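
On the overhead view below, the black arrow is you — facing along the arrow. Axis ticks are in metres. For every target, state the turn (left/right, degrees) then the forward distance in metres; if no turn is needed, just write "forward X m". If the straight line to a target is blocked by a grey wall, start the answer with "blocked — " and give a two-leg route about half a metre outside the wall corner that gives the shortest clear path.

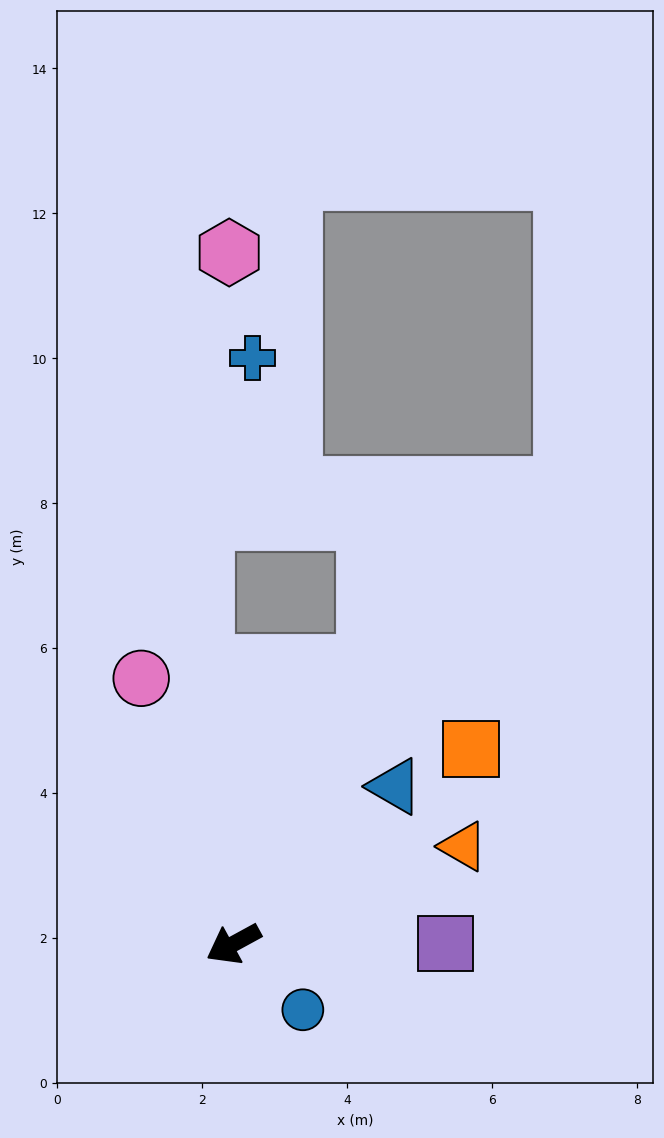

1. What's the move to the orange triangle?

turn left 174°, forward 3.4 m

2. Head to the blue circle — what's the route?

turn left 108°, forward 1.3 m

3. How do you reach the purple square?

turn left 151°, forward 2.9 m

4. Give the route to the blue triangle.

turn right 164°, forward 3.1 m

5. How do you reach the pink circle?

turn right 99°, forward 3.9 m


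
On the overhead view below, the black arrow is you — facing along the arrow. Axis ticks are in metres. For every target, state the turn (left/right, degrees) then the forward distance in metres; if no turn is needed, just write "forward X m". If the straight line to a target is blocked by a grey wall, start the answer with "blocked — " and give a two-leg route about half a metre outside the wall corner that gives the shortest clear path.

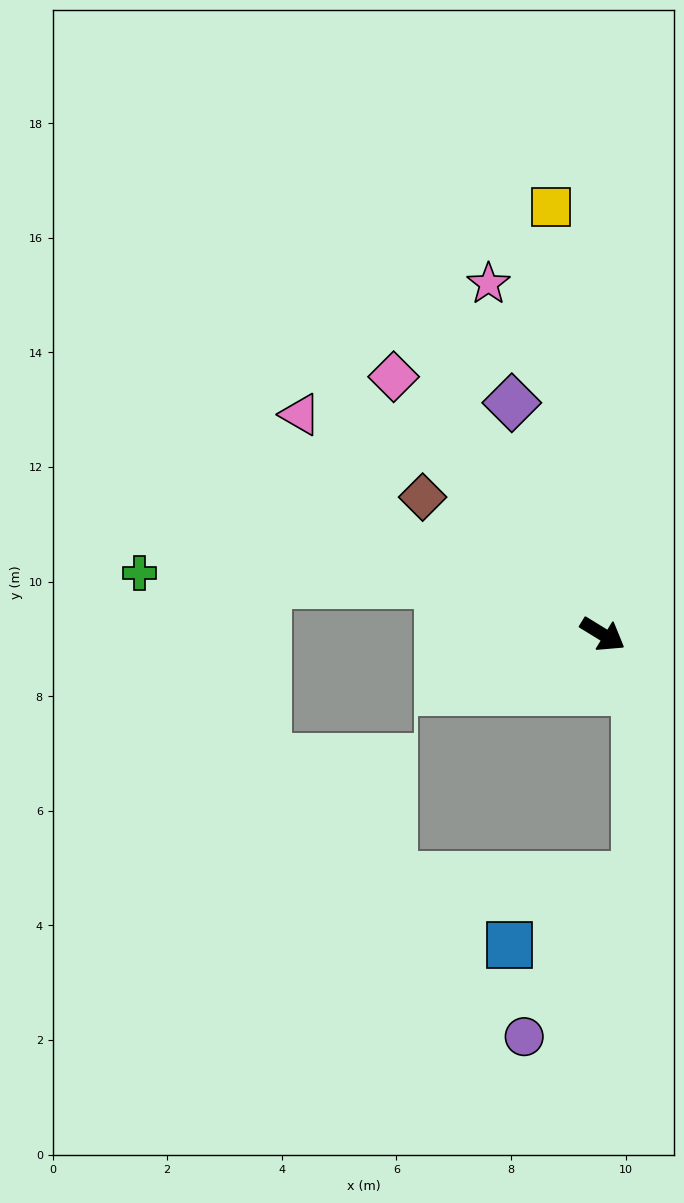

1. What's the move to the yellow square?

turn left 128°, forward 7.5 m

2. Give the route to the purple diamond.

turn left 143°, forward 4.3 m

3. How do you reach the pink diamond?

turn left 161°, forward 5.8 m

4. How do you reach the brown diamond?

turn left 174°, forward 4.0 m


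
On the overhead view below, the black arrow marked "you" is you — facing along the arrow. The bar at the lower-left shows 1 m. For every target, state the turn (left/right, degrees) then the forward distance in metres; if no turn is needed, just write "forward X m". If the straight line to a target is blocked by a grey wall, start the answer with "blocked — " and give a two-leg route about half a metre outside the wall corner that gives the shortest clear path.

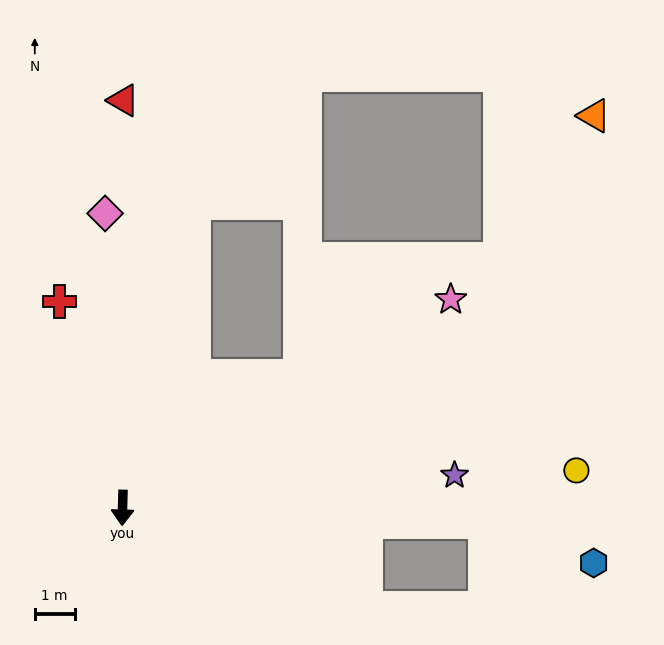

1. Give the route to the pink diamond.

turn right 175°, forward 7.4 m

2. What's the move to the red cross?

turn right 161°, forward 5.4 m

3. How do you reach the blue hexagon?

blocked — turn left 89°, forward 9.1 m, then turn right 18°, forward 2.9 m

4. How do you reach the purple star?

turn left 97°, forward 8.4 m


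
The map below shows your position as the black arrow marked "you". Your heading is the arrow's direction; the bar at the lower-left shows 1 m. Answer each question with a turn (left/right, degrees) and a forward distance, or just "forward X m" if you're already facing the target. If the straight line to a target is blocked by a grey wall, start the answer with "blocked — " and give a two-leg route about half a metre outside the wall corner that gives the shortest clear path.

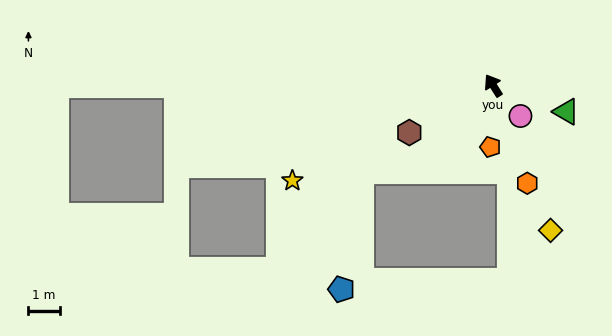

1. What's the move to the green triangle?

turn right 142°, forward 2.5 m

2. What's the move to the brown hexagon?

turn left 87°, forward 3.1 m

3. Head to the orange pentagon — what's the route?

turn left 145°, forward 2.0 m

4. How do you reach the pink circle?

turn right 171°, forward 1.3 m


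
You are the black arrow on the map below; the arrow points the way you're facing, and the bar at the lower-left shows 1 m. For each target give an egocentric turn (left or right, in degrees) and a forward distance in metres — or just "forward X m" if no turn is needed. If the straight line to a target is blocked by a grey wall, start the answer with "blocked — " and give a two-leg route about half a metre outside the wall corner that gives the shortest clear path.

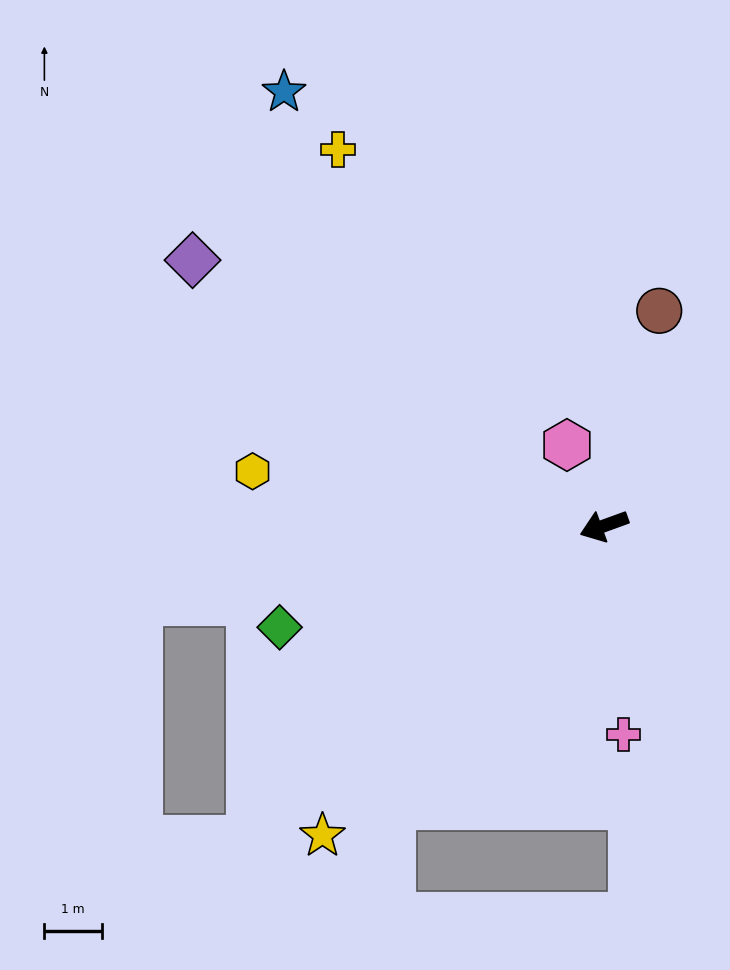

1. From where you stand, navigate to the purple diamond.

turn right 53°, forward 8.5 m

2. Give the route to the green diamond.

turn right 3°, forward 5.9 m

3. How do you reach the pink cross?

turn left 75°, forward 3.6 m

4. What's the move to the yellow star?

turn left 28°, forward 7.3 m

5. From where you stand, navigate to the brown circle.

turn right 124°, forward 3.8 m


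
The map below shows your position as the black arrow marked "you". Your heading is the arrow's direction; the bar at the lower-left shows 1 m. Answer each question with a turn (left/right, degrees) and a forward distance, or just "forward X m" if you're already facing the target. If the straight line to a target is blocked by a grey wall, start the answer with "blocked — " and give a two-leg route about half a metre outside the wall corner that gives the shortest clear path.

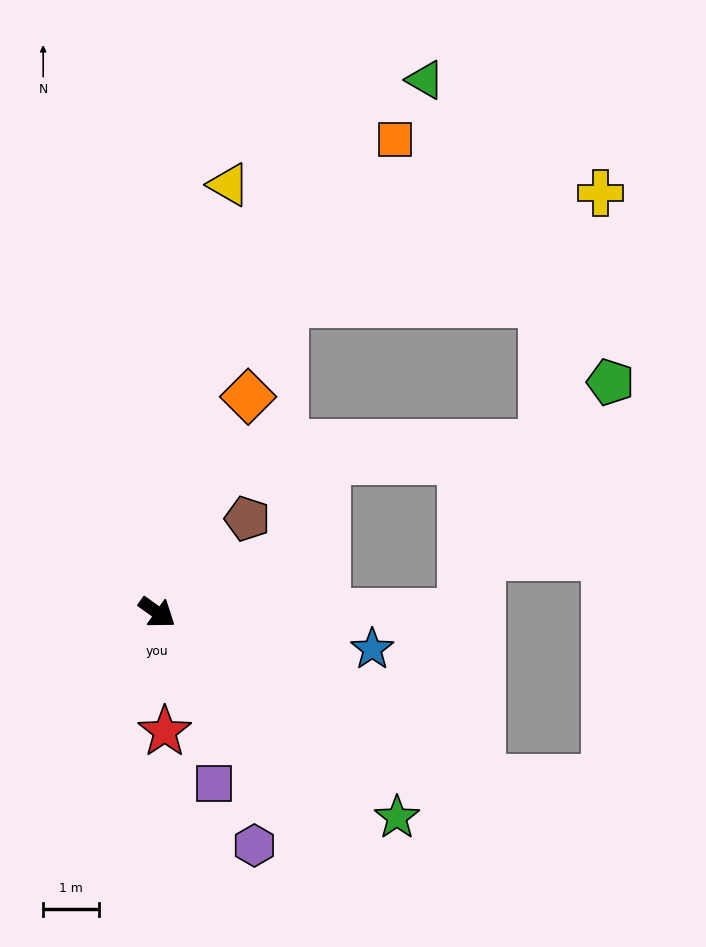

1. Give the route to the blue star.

turn left 26°, forward 3.9 m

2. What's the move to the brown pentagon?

turn left 82°, forward 2.3 m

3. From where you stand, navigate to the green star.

turn right 5°, forward 5.7 m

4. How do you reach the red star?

turn right 51°, forward 2.1 m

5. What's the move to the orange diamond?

turn left 103°, forward 4.2 m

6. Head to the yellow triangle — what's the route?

turn left 116°, forward 7.8 m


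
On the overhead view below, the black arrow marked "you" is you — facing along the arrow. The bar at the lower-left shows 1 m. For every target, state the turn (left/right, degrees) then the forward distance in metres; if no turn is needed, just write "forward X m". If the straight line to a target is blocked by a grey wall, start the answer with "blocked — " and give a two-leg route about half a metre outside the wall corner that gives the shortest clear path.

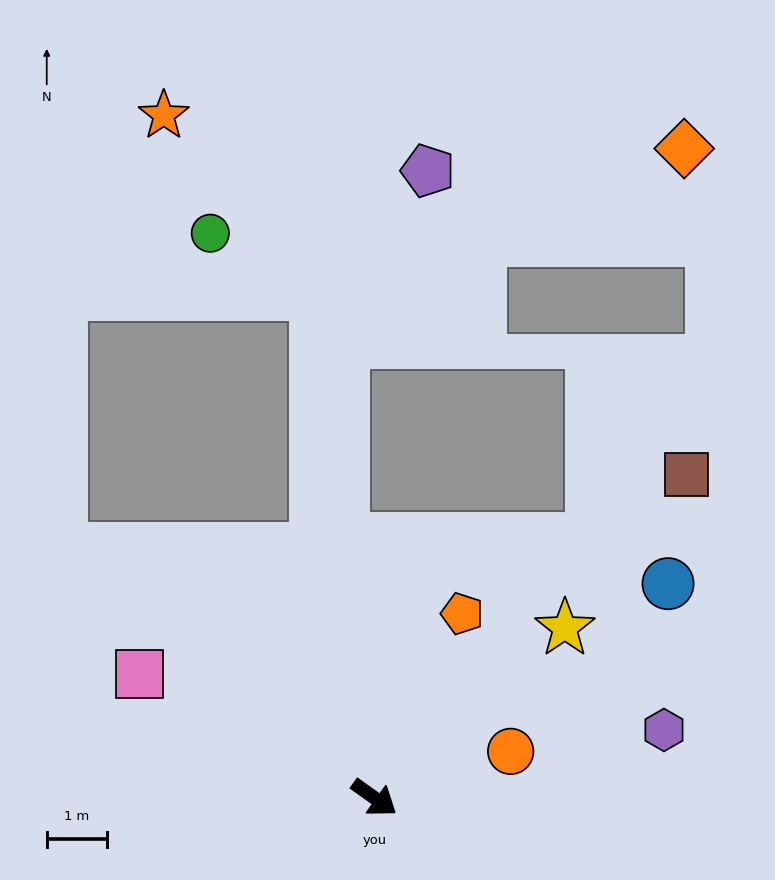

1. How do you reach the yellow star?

turn left 77°, forward 4.2 m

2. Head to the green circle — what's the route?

blocked — turn left 132°, forward 8.4 m, then turn left 53°, forward 2.0 m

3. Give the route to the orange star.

blocked — turn left 132°, forward 8.4 m, then turn left 34°, forward 3.9 m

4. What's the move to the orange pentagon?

turn left 100°, forward 3.4 m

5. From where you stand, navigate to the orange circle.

turn left 54°, forward 2.4 m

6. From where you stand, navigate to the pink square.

turn right 172°, forward 4.4 m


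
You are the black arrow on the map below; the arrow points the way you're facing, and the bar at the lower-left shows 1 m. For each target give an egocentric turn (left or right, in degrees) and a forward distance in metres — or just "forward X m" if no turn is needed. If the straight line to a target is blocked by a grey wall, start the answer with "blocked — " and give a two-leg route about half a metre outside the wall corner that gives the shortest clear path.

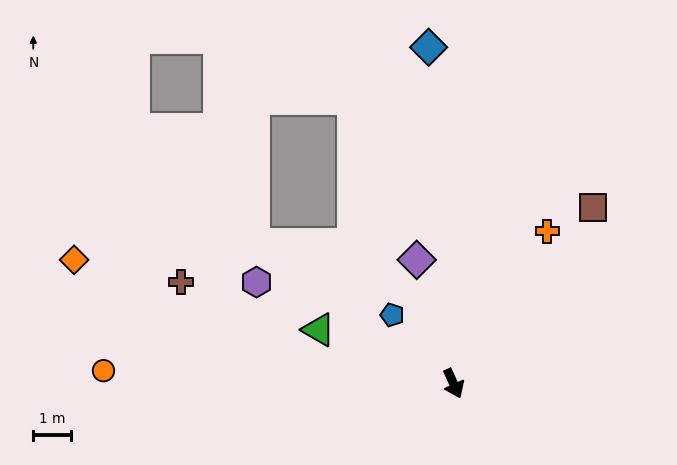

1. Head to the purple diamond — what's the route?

turn left 172°, forward 3.5 m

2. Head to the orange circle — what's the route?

turn right 116°, forward 9.4 m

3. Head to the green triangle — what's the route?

turn right 136°, forward 3.9 m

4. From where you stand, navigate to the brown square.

turn left 117°, forward 6.0 m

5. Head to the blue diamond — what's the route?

turn left 160°, forward 9.1 m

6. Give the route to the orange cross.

turn left 124°, forward 4.8 m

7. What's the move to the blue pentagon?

turn right 163°, forward 2.5 m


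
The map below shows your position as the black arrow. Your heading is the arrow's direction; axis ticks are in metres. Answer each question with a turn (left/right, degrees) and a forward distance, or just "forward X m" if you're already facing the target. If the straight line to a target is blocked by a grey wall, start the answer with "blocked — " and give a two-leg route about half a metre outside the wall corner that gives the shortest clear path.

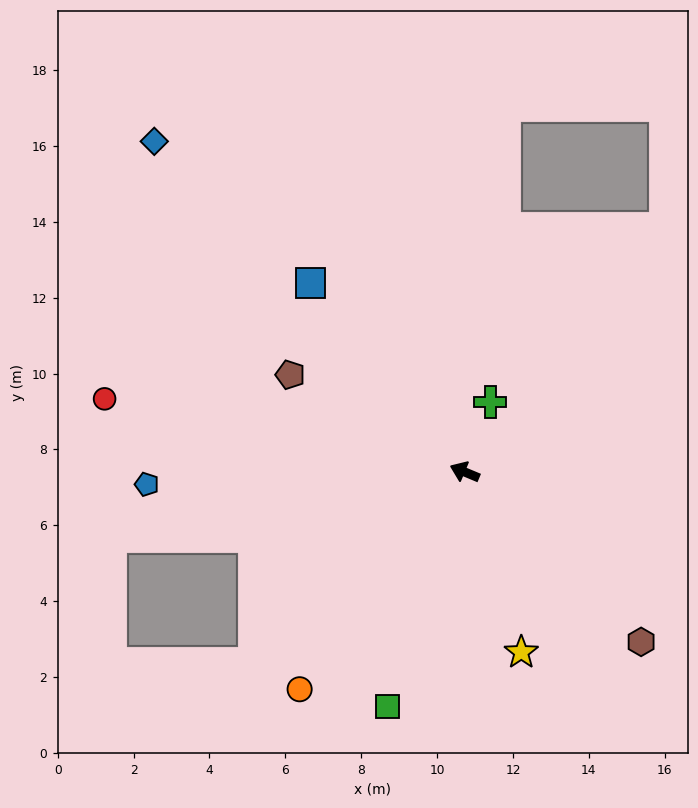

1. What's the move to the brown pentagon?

turn right 6°, forward 5.3 m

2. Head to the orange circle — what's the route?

turn left 75°, forward 7.2 m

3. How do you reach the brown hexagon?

turn left 159°, forward 6.5 m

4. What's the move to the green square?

turn left 94°, forward 6.5 m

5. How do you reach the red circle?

turn left 11°, forward 9.7 m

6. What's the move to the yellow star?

turn left 130°, forward 5.0 m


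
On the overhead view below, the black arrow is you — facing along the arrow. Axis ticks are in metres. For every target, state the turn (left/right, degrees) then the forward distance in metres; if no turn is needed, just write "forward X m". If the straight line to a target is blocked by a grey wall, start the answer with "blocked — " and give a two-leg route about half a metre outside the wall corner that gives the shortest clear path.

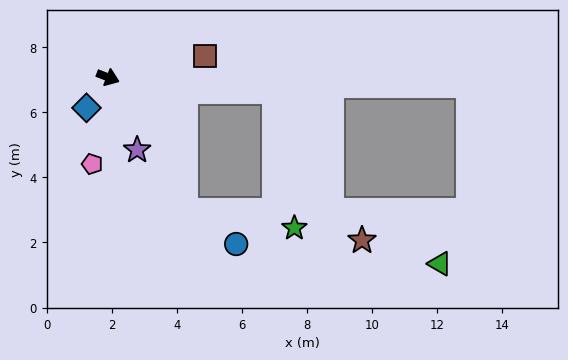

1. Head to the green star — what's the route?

blocked — turn left 17°, forward 5.2 m, then turn right 78°, forward 4.3 m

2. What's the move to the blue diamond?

turn right 104°, forward 1.1 m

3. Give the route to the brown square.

turn left 34°, forward 3.0 m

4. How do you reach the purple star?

turn right 47°, forward 2.4 m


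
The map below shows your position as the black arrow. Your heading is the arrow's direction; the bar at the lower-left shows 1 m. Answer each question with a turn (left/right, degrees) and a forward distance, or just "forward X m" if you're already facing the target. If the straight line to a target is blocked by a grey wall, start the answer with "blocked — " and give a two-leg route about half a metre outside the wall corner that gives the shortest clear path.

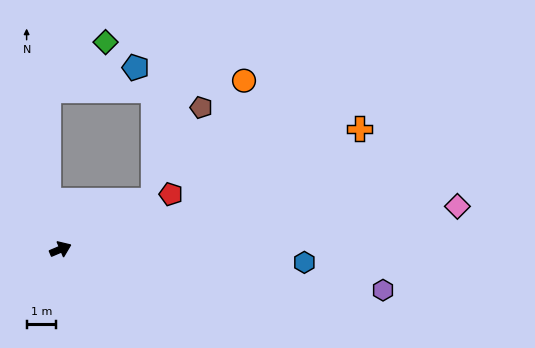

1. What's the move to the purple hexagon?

turn right 30°, forward 11.0 m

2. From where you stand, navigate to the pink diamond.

turn right 17°, forward 13.5 m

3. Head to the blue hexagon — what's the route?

turn right 26°, forward 8.3 m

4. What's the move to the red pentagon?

turn left 4°, forward 4.2 m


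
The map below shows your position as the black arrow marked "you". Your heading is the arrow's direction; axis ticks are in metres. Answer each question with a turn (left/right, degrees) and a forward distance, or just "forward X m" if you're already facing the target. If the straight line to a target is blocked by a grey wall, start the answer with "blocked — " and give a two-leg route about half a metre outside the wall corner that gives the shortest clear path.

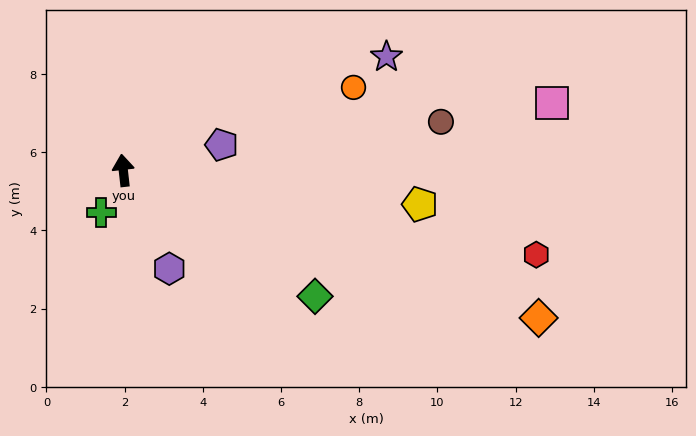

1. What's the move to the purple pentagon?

turn right 82°, forward 2.6 m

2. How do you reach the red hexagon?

turn right 108°, forward 10.8 m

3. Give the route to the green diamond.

turn right 130°, forward 5.9 m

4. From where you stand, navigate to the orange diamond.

turn right 116°, forward 11.3 m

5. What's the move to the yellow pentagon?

turn right 103°, forward 7.6 m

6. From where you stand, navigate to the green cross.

turn left 146°, forward 1.2 m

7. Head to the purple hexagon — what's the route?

turn right 161°, forward 2.8 m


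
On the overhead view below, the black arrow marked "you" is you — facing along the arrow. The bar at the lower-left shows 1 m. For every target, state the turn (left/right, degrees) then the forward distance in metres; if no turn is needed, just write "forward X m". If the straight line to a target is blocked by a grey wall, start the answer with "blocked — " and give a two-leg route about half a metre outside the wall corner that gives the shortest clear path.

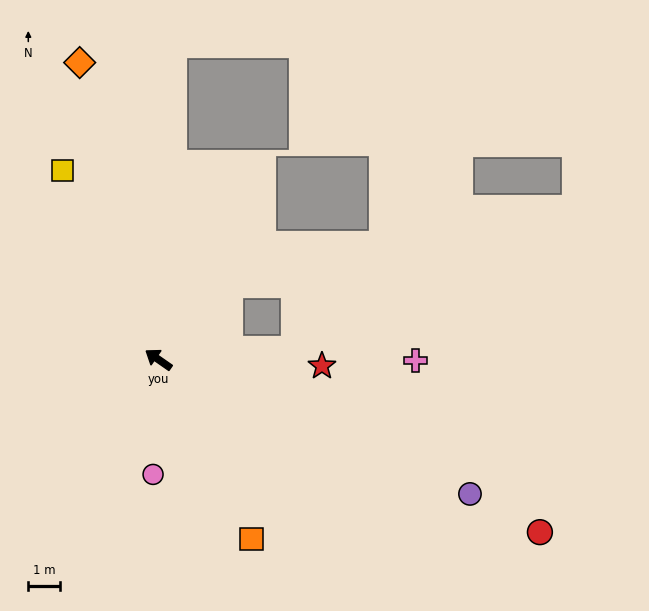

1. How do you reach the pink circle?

turn left 122°, forward 3.6 m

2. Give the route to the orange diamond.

turn right 40°, forward 9.7 m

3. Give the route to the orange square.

turn left 152°, forward 6.4 m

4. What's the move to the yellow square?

turn right 28°, forward 6.7 m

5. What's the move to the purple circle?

turn right 168°, forward 10.7 m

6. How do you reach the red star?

turn right 147°, forward 5.2 m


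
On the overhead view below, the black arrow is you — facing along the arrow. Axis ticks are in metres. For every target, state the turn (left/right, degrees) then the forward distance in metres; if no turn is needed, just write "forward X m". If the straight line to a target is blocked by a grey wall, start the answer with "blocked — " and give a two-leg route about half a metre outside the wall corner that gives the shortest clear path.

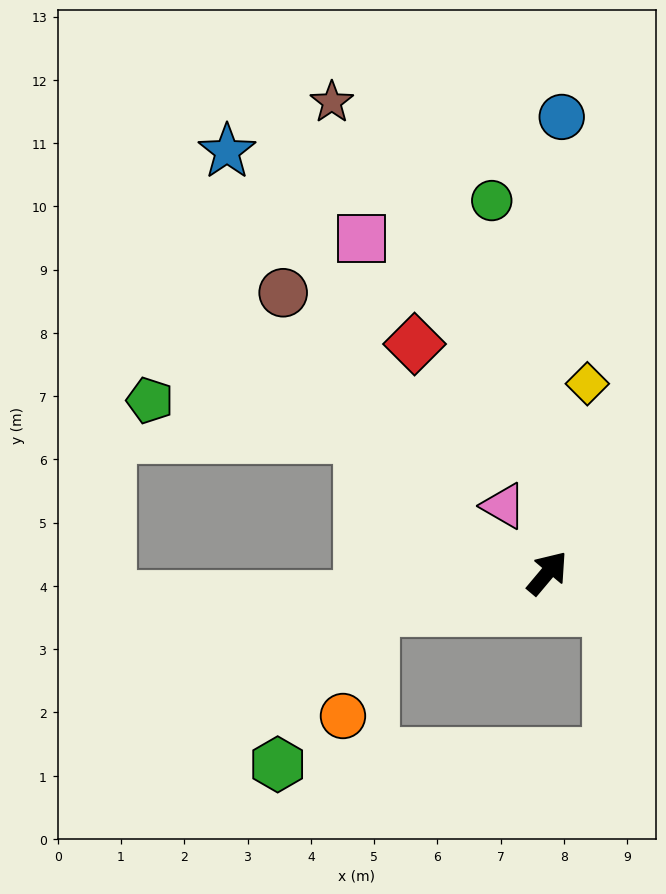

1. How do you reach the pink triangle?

turn left 73°, forward 1.3 m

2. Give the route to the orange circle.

blocked — turn left 142°, forward 2.8 m, then turn left 62°, forward 1.7 m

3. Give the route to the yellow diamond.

turn left 28°, forward 3.1 m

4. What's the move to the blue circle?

turn left 38°, forward 7.2 m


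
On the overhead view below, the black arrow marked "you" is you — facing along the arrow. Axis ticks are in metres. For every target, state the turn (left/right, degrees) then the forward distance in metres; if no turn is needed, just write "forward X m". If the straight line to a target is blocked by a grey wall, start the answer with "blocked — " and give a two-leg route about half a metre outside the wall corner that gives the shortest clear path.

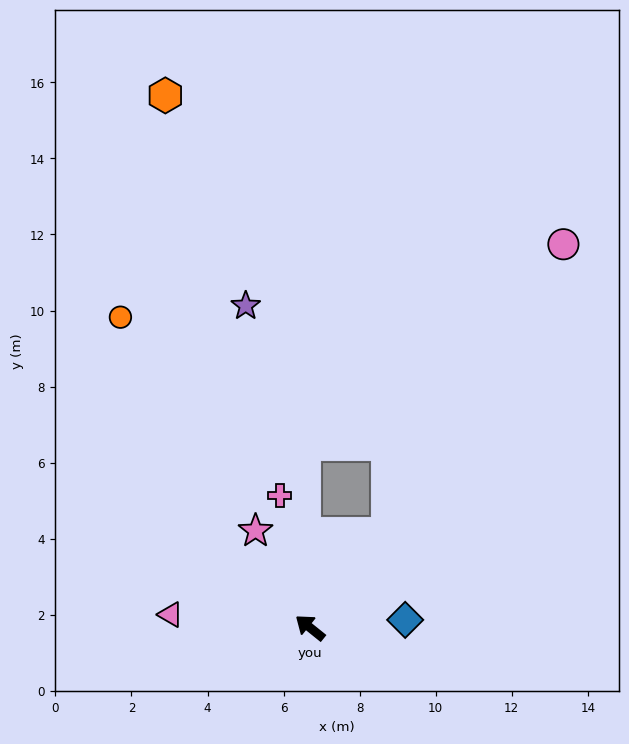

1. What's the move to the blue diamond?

turn right 137°, forward 2.5 m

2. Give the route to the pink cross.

turn right 38°, forward 3.6 m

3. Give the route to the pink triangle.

turn left 33°, forward 3.7 m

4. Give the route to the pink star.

turn right 22°, forward 2.9 m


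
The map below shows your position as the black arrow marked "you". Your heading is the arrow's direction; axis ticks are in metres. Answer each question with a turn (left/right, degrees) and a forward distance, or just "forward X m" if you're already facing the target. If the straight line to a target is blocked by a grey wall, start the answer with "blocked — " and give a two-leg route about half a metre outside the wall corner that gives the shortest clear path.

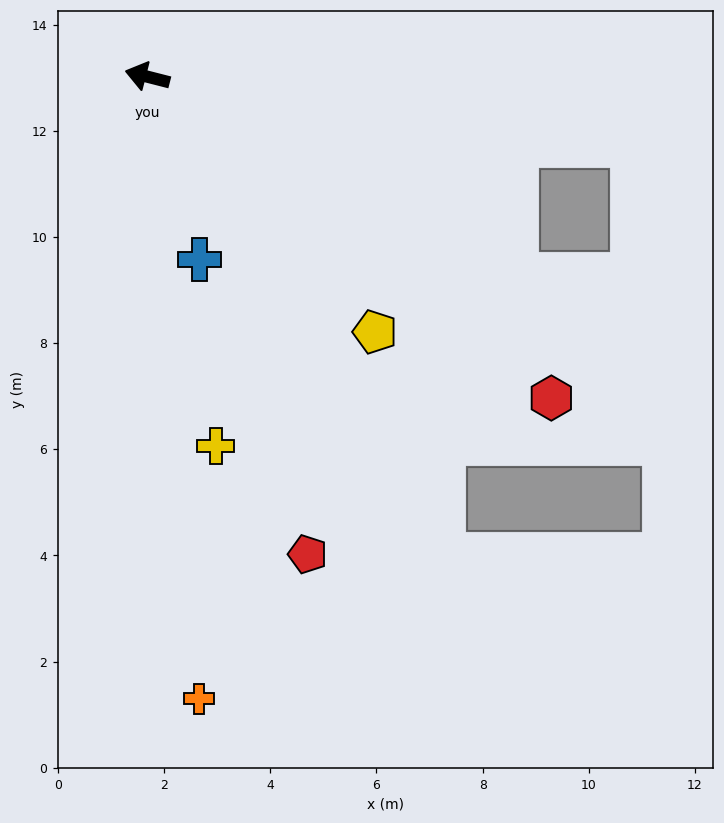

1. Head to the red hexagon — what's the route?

turn left 156°, forward 9.7 m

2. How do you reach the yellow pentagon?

turn left 146°, forward 6.4 m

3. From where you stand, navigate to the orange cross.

turn left 109°, forward 11.8 m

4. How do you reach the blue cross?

turn left 120°, forward 3.6 m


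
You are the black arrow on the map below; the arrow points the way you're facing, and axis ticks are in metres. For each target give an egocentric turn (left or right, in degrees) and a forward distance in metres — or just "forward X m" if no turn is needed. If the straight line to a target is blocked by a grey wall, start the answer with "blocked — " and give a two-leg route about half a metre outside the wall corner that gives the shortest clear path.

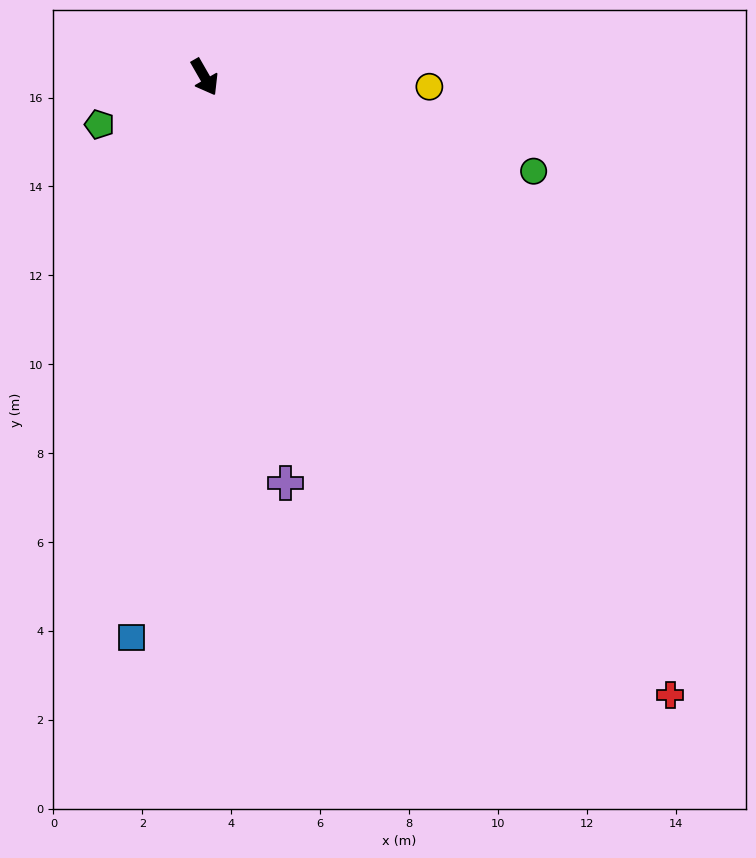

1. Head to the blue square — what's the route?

turn right 37°, forward 12.7 m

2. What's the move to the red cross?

turn left 7°, forward 17.4 m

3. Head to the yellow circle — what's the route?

turn left 58°, forward 5.1 m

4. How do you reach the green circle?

turn left 44°, forward 7.7 m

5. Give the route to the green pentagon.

turn right 96°, forward 2.6 m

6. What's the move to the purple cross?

turn right 19°, forward 9.3 m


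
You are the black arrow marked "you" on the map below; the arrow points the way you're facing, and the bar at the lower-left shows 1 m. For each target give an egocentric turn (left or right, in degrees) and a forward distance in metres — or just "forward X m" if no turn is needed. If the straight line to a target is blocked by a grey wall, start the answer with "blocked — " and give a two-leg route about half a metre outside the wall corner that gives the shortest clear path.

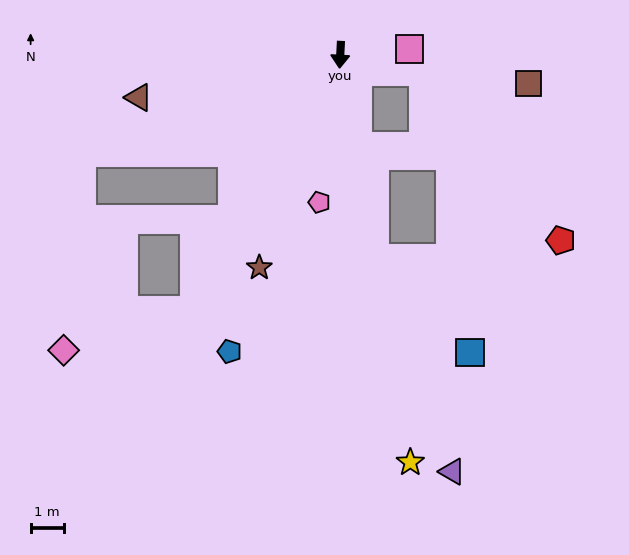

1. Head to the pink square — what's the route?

turn left 98°, forward 2.1 m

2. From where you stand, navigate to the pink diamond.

blocked — turn right 27°, forward 8.8 m, then turn right 43°, forward 4.1 m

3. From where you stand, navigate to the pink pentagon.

turn right 5°, forward 4.5 m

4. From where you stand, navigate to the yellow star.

turn left 13°, forward 12.4 m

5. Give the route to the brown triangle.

turn right 75°, forward 6.2 m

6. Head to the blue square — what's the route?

blocked — turn left 13°, forward 6.2 m, then turn left 35°, forward 4.0 m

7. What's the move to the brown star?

turn right 18°, forward 6.8 m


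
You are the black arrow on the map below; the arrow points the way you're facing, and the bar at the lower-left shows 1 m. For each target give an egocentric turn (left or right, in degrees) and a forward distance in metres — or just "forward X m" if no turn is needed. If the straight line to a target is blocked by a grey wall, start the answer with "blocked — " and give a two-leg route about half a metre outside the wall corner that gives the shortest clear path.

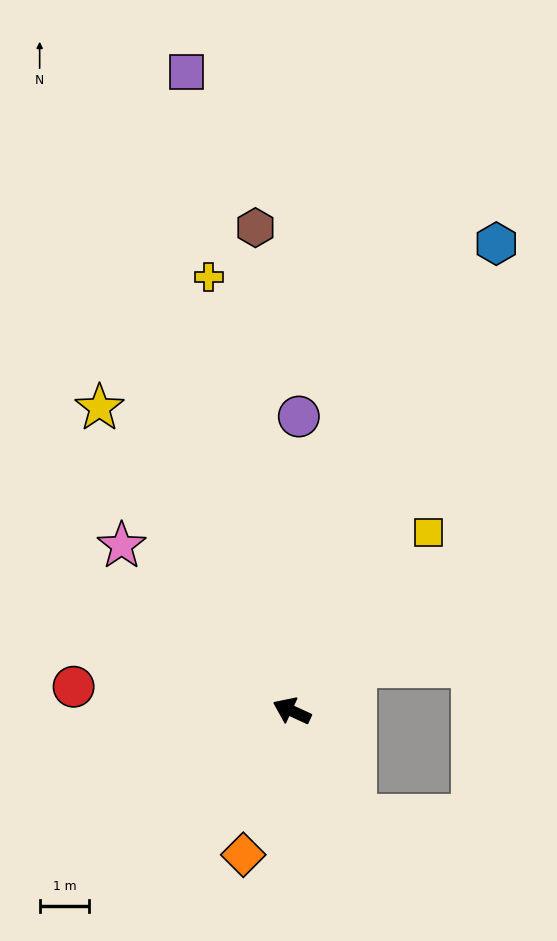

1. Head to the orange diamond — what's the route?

turn left 96°, forward 3.1 m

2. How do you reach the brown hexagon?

turn right 61°, forward 9.7 m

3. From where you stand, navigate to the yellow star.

turn right 33°, forward 7.2 m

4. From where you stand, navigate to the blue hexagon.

turn right 89°, forward 10.3 m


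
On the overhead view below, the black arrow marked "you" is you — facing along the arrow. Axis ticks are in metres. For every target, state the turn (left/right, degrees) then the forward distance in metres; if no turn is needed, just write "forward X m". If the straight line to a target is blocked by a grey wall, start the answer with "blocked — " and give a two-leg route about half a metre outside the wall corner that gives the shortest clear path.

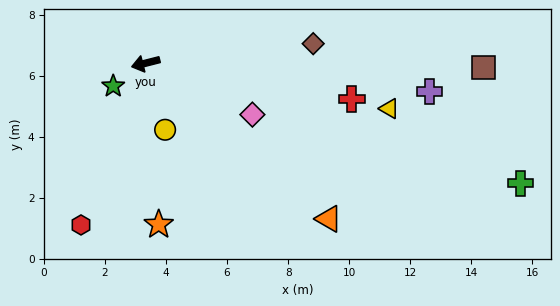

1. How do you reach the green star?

turn left 21°, forward 1.3 m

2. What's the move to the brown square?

turn left 165°, forward 11.1 m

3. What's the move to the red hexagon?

turn left 54°, forward 5.7 m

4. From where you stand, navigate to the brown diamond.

turn left 172°, forward 5.5 m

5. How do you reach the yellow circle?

turn left 92°, forward 2.3 m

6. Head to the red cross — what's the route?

turn left 156°, forward 6.8 m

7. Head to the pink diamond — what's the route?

turn left 140°, forward 3.9 m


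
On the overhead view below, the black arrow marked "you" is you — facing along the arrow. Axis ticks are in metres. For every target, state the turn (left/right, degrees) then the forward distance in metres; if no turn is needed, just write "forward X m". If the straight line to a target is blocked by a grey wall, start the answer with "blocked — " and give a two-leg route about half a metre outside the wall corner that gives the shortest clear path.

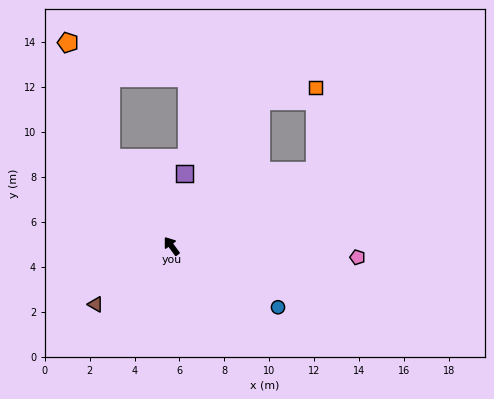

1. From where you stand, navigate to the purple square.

turn right 47°, forward 3.3 m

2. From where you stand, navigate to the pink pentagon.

turn right 130°, forward 8.3 m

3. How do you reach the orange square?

blocked — turn right 68°, forward 7.6 m, then turn right 45°, forward 2.5 m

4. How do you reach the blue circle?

turn right 156°, forward 5.5 m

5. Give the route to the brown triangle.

turn left 91°, forward 4.3 m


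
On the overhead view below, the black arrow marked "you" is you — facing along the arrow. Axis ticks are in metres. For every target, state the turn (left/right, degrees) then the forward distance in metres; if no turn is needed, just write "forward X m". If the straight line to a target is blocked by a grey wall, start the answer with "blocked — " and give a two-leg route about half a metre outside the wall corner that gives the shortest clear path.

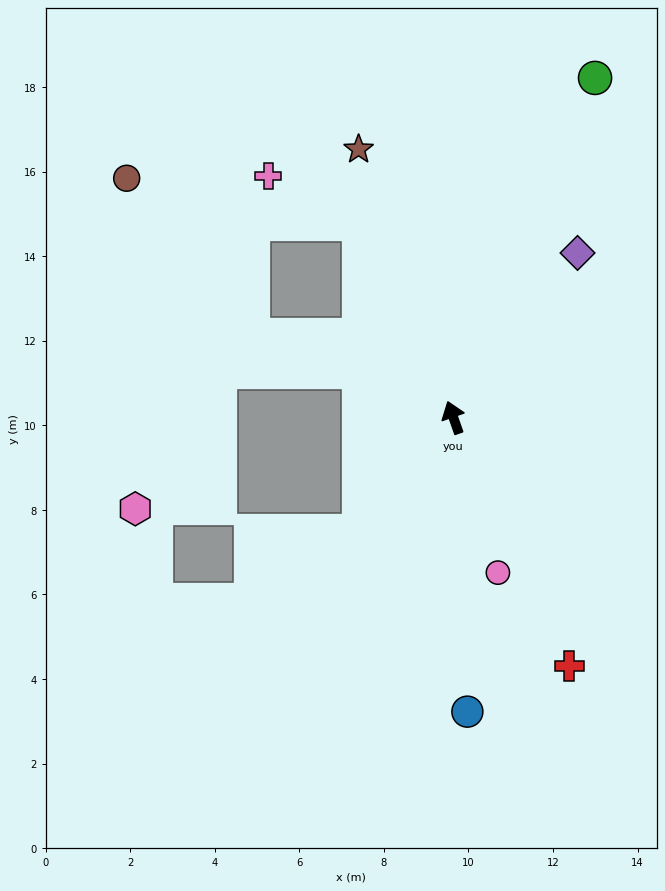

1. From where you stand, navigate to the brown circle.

blocked — turn left 6°, forward 5.1 m, then turn left 54°, forward 5.6 m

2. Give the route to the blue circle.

turn left 163°, forward 7.0 m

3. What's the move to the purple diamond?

turn right 56°, forward 4.9 m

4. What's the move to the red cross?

turn right 174°, forward 6.5 m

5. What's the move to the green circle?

turn right 42°, forward 8.7 m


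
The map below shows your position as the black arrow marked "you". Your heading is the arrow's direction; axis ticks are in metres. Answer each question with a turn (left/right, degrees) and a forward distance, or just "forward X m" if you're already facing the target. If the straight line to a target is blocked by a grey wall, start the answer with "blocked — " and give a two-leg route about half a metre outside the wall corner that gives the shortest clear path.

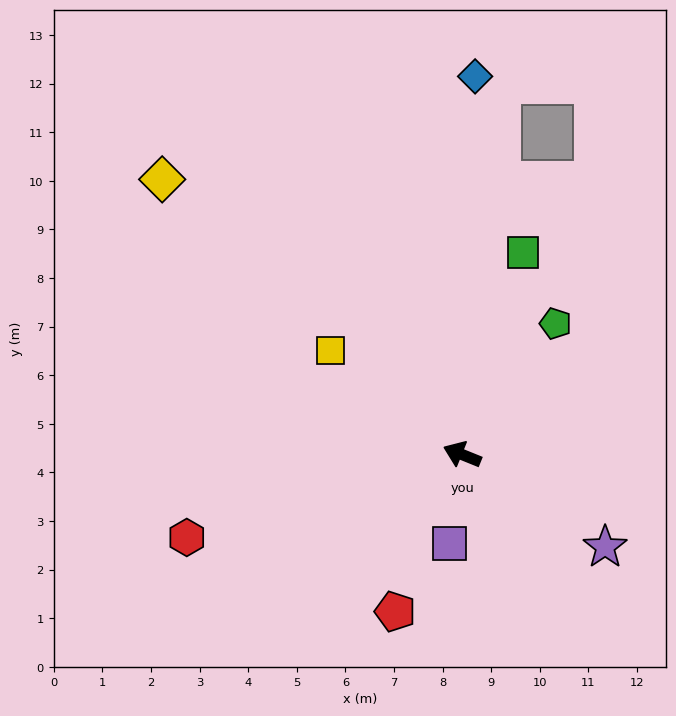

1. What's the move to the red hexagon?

turn left 39°, forward 5.9 m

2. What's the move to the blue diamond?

turn right 70°, forward 7.8 m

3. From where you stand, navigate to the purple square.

turn left 104°, forward 1.9 m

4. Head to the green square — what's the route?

turn right 85°, forward 4.3 m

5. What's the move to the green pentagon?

turn right 103°, forward 3.3 m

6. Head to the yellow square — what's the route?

turn right 16°, forward 3.4 m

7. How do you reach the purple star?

turn left 169°, forward 3.5 m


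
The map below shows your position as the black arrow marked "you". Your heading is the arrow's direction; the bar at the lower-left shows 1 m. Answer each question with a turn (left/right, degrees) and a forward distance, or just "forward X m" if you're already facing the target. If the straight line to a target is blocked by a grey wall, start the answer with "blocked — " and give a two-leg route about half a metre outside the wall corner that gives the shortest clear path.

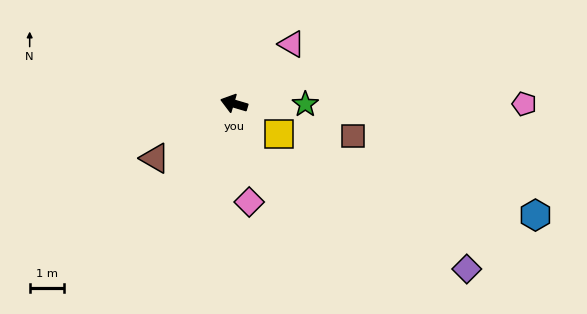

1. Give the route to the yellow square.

turn left 162°, forward 1.6 m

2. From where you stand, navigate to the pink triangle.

turn right 118°, forward 2.4 m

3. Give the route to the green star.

turn right 164°, forward 2.1 m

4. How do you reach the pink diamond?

turn left 115°, forward 2.9 m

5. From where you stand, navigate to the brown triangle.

turn left 51°, forward 2.8 m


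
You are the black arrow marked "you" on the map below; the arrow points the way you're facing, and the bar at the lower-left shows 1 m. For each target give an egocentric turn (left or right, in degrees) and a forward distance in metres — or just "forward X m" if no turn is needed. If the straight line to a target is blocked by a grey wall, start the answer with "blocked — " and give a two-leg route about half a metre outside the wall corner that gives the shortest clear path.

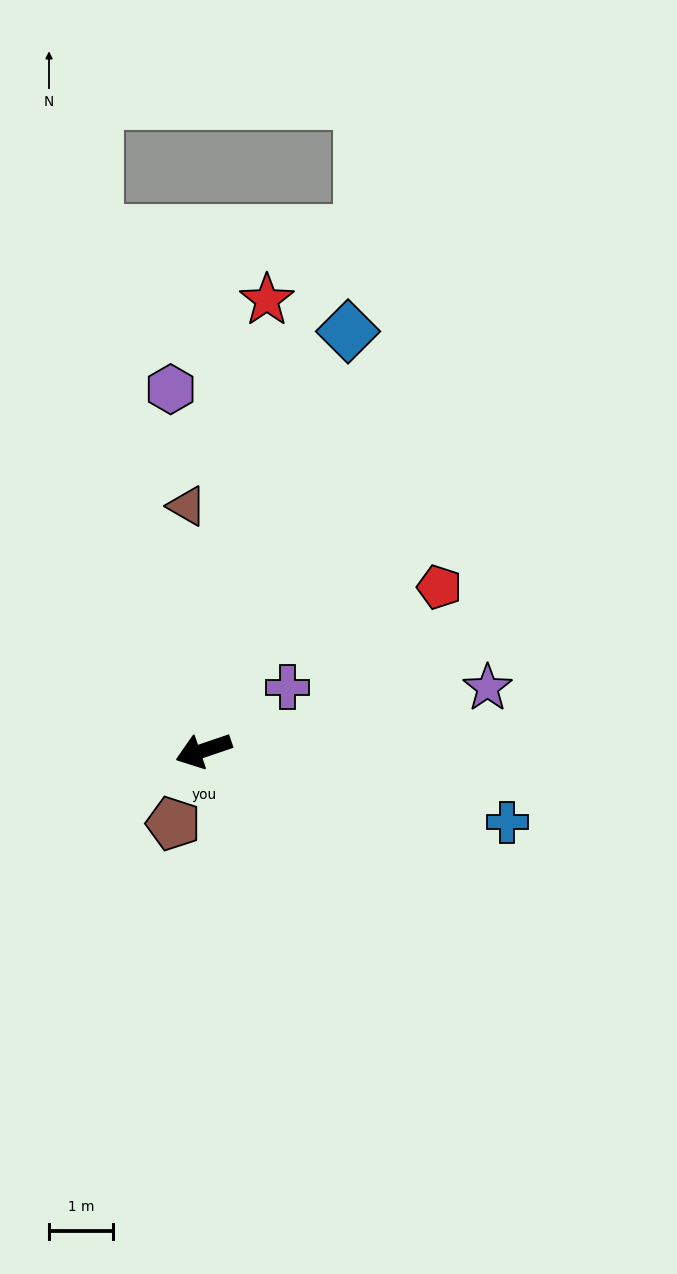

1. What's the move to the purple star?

turn left 174°, forward 4.6 m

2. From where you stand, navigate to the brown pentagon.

turn left 49°, forward 1.2 m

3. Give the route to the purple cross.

turn right 162°, forward 1.7 m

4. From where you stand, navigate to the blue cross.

turn left 148°, forward 4.9 m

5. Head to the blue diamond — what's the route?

turn right 128°, forward 7.0 m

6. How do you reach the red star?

turn right 117°, forward 7.2 m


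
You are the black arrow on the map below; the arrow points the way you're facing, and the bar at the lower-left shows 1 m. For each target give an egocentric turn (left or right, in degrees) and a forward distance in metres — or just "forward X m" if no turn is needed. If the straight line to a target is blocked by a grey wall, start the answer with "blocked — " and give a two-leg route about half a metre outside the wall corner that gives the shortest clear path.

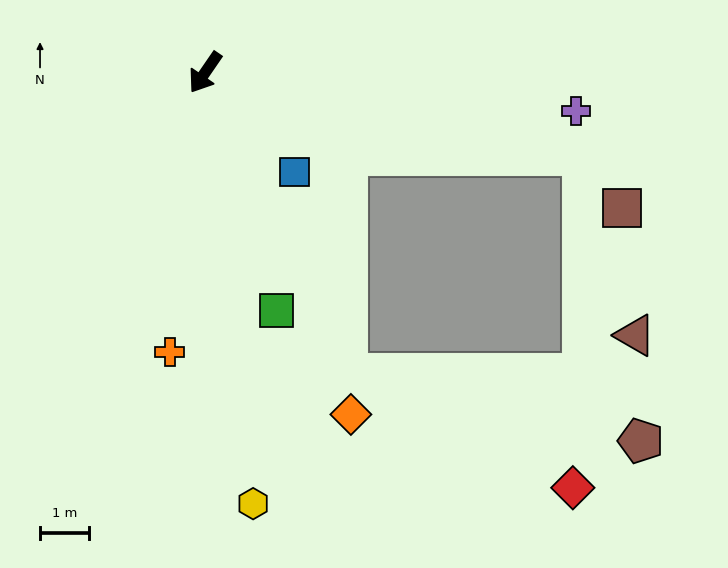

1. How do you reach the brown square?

blocked — turn left 112°, forward 7.9 m, then turn right 41°, forward 1.3 m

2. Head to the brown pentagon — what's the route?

blocked — turn left 60°, forward 6.8 m, then turn left 52°, forward 6.1 m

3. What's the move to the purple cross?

turn left 119°, forward 7.6 m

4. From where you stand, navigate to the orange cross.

turn left 27°, forward 5.7 m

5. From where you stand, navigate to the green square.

turn left 51°, forward 5.1 m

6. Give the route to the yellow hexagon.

turn left 41°, forward 8.8 m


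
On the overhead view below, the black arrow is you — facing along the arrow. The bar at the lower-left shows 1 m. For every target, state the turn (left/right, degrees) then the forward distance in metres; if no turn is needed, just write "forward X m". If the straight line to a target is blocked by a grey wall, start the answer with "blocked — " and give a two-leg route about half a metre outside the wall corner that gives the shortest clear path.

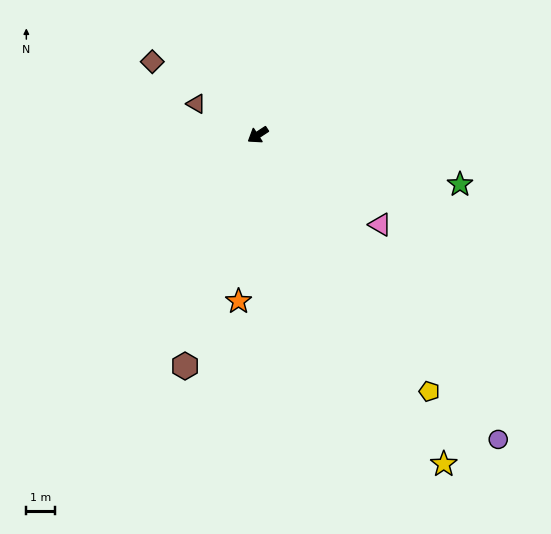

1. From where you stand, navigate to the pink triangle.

turn left 110°, forward 5.2 m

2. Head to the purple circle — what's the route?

turn left 95°, forward 13.3 m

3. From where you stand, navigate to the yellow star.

turn left 86°, forward 13.0 m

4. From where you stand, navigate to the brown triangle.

turn right 60°, forward 2.4 m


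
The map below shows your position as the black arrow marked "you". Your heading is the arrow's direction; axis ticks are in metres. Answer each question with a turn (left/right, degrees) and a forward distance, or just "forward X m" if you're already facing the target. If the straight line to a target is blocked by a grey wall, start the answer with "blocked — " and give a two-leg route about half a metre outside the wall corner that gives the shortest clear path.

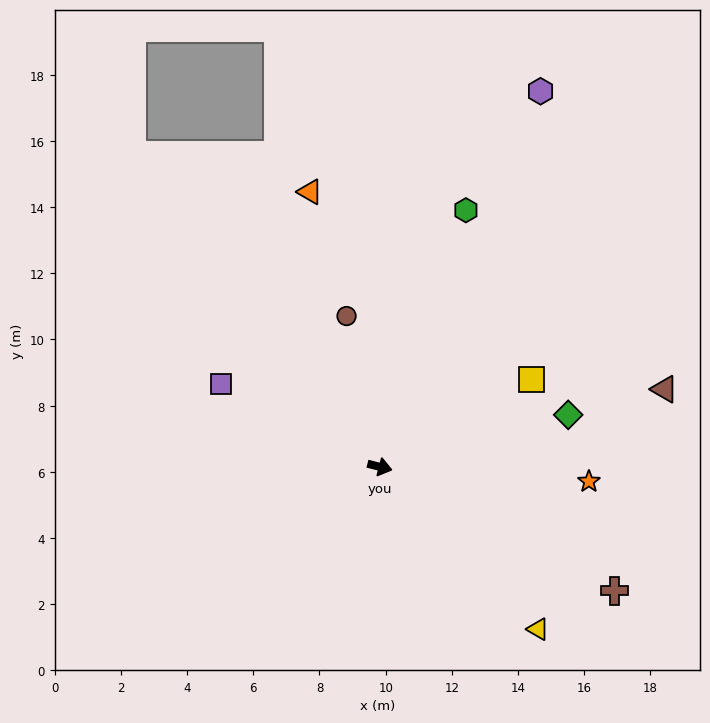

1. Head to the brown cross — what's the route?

turn right 13°, forward 8.0 m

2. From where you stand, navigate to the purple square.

turn left 167°, forward 5.4 m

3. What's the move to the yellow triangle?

turn right 31°, forward 6.8 m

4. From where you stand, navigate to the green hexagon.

turn left 86°, forward 8.2 m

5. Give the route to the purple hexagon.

turn left 81°, forward 12.3 m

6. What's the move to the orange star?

turn left 10°, forward 6.3 m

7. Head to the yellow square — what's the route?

turn left 44°, forward 5.3 m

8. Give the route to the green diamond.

turn left 30°, forward 5.9 m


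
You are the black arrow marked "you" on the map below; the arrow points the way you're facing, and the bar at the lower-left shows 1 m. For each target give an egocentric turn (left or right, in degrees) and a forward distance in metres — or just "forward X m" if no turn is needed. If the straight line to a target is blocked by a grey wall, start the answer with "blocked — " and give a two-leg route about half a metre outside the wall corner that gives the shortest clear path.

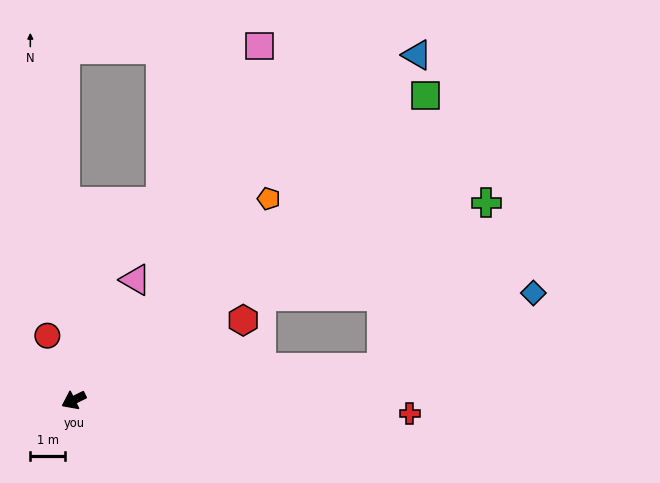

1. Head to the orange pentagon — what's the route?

turn right 160°, forward 8.0 m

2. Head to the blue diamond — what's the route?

blocked — turn left 160°, forward 8.8 m, then turn left 20°, forward 4.8 m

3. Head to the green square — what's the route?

turn right 165°, forward 13.2 m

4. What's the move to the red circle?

turn right 94°, forward 2.0 m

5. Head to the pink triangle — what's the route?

turn right 143°, forward 3.9 m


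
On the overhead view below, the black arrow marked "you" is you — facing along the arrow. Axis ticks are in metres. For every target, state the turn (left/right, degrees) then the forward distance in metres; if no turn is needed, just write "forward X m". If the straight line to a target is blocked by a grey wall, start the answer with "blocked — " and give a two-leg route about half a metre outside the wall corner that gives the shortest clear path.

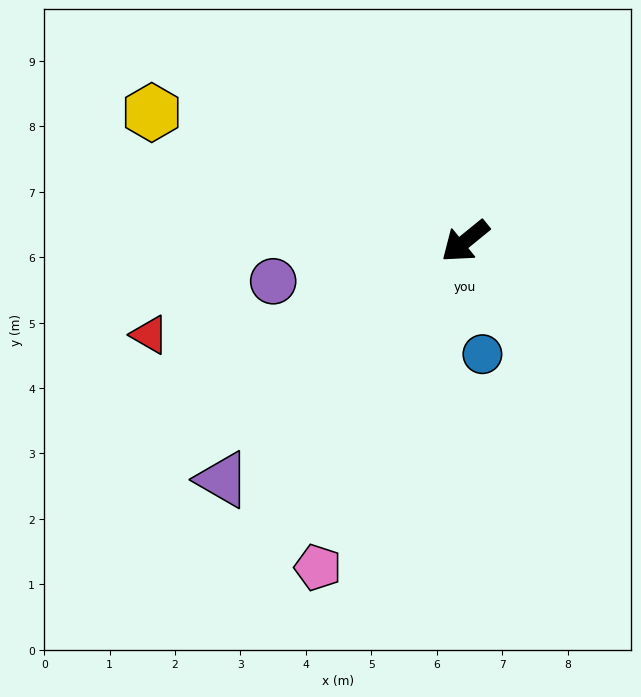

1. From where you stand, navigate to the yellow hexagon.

turn right 61°, forward 5.2 m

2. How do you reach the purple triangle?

turn left 5°, forward 5.2 m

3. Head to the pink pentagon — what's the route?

turn left 27°, forward 5.5 m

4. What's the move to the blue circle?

turn left 60°, forward 1.7 m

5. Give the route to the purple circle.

turn right 27°, forward 3.0 m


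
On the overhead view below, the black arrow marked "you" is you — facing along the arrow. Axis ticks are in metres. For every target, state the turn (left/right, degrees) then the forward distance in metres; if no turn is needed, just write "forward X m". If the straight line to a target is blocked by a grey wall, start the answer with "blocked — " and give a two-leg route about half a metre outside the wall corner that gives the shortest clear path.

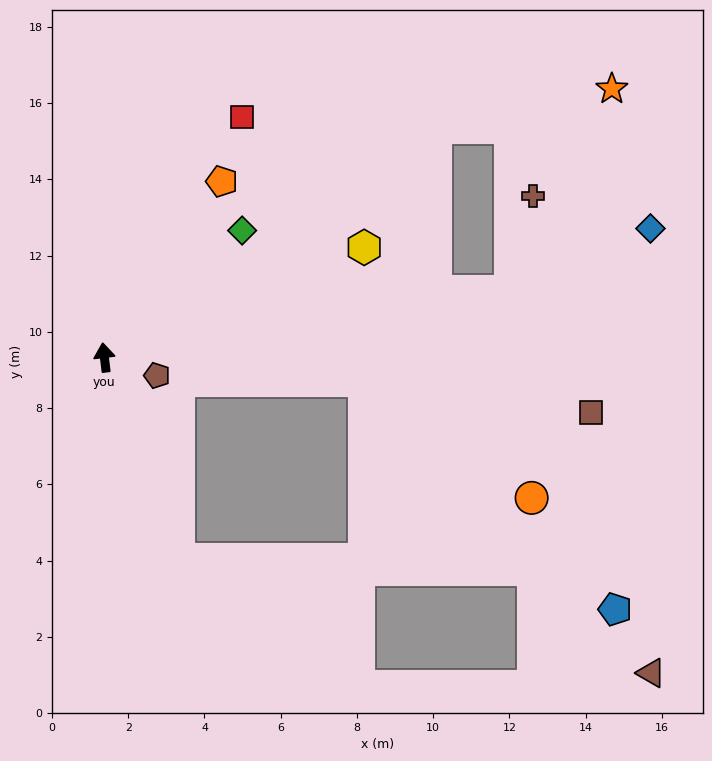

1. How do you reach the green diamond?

turn right 54°, forward 4.9 m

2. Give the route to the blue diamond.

blocked — turn right 88°, forward 10.8 m, then turn left 15°, forward 4.0 m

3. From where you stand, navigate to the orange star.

blocked — turn right 62°, forward 10.6 m, then turn right 22°, forward 4.7 m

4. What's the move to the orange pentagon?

turn right 41°, forward 5.6 m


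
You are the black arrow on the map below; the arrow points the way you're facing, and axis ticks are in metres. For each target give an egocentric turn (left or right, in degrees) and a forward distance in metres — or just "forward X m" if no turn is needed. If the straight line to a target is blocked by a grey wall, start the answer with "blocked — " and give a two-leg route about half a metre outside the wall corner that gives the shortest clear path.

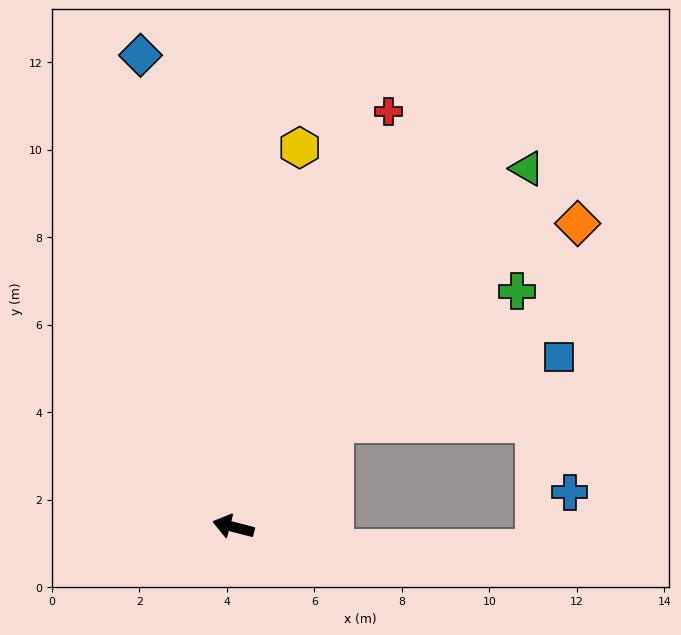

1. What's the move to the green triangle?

turn right 115°, forward 10.6 m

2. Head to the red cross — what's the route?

turn right 96°, forward 10.1 m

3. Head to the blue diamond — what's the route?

turn right 64°, forward 11.0 m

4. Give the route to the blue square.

blocked — turn right 120°, forward 3.3 m, then turn right 29°, forward 5.3 m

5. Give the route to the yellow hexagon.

turn right 85°, forward 8.8 m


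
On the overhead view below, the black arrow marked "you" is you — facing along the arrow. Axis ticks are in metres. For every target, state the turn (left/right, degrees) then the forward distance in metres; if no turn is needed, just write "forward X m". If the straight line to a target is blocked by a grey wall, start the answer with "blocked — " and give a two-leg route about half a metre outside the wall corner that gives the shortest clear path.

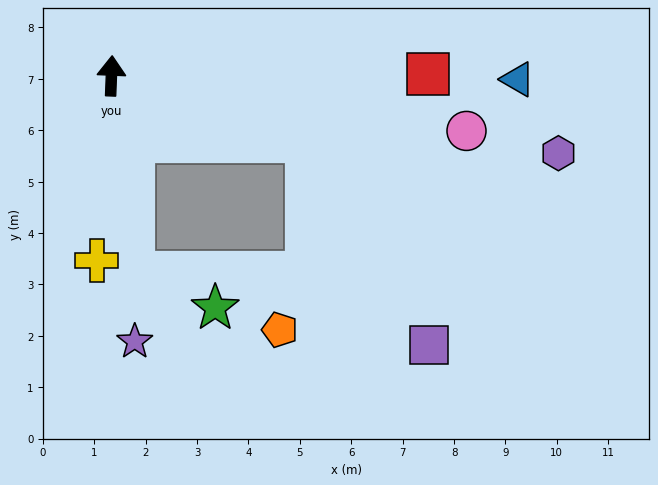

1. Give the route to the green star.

blocked — turn right 172°, forward 3.9 m, then turn left 61°, forward 1.7 m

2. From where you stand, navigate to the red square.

turn right 87°, forward 6.2 m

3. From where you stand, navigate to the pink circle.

turn right 97°, forward 7.0 m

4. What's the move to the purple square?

blocked — turn right 106°, forward 4.0 m, then turn right 41°, forward 4.6 m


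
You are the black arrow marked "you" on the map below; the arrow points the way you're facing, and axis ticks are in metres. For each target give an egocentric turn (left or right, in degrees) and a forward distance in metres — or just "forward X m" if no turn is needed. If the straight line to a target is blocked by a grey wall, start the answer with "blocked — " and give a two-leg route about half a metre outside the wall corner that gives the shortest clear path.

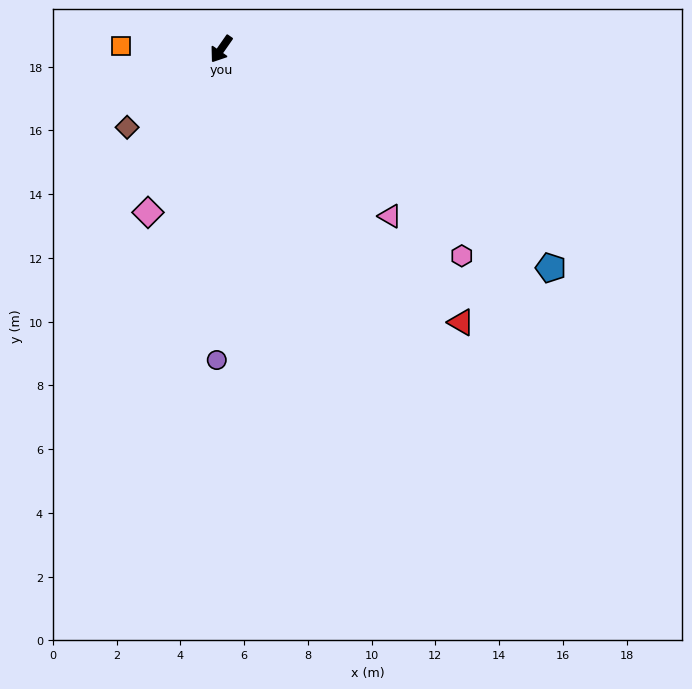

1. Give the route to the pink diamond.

turn left 11°, forward 5.6 m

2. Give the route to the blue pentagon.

turn left 91°, forward 12.4 m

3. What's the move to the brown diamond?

turn right 15°, forward 3.8 m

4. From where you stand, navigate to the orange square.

turn right 57°, forward 3.1 m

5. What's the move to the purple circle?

turn left 34°, forward 9.8 m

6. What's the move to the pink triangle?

turn left 80°, forward 7.5 m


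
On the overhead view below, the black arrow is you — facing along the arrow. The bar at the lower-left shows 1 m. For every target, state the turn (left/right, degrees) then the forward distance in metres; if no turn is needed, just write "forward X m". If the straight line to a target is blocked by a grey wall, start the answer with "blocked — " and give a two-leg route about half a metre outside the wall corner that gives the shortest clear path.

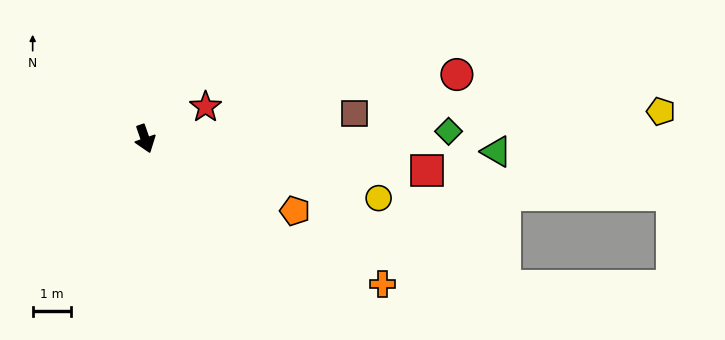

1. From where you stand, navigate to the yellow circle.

turn left 57°, forward 6.3 m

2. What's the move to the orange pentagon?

turn left 45°, forward 4.4 m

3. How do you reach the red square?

turn left 65°, forward 7.4 m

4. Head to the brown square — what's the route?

turn left 78°, forward 5.5 m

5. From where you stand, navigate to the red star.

turn left 99°, forward 1.8 m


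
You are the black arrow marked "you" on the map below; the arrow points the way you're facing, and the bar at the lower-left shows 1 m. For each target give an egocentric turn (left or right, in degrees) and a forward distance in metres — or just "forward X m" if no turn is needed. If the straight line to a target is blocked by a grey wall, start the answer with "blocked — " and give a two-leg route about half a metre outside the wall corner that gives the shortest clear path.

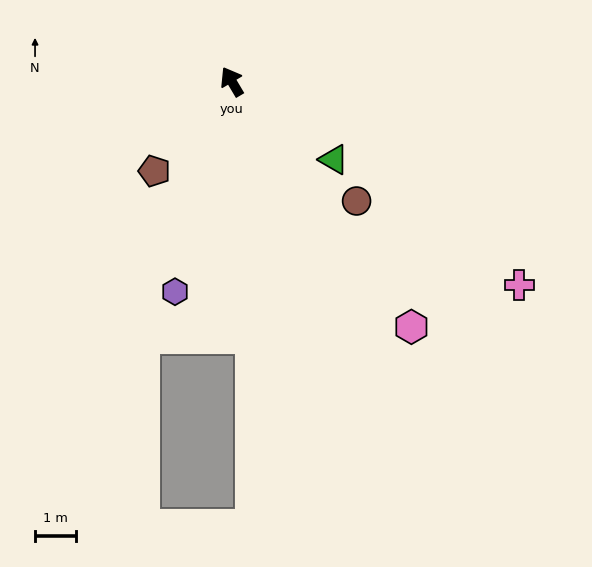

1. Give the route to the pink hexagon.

turn right 174°, forward 7.4 m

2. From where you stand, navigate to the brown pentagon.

turn left 108°, forward 2.9 m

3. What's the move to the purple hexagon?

turn left 134°, forward 5.3 m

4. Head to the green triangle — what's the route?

turn right 158°, forward 3.1 m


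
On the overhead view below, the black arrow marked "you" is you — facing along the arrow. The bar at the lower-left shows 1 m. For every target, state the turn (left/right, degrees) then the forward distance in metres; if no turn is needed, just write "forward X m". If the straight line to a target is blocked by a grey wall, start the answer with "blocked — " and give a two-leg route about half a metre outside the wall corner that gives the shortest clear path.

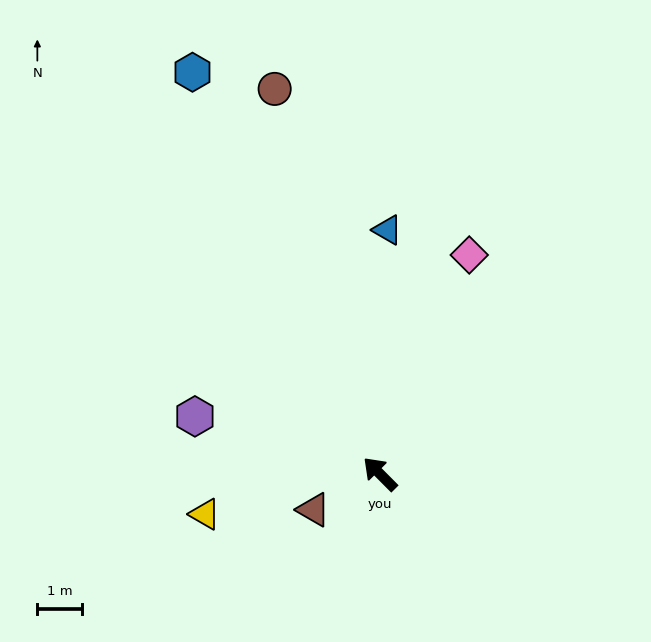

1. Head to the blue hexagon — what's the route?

turn right 20°, forward 9.9 m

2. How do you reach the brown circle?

turn right 30°, forward 8.9 m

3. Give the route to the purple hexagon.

turn left 28°, forward 4.3 m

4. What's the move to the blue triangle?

turn right 47°, forward 5.5 m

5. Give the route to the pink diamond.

turn right 67°, forward 5.3 m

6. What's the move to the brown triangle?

turn left 73°, forward 1.7 m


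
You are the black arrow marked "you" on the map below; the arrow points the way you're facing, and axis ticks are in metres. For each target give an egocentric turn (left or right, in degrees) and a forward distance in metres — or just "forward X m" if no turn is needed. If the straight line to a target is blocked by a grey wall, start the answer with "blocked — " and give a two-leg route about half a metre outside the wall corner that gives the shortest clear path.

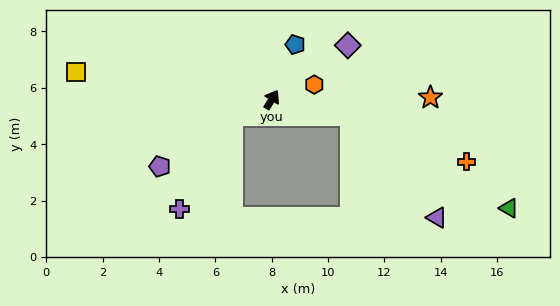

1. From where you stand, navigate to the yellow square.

turn left 114°, forward 7.0 m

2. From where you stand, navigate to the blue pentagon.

turn left 9°, forward 2.1 m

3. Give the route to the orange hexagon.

turn right 39°, forward 1.6 m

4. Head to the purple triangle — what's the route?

blocked — turn right 69°, forward 2.9 m, then turn right 40°, forward 4.8 m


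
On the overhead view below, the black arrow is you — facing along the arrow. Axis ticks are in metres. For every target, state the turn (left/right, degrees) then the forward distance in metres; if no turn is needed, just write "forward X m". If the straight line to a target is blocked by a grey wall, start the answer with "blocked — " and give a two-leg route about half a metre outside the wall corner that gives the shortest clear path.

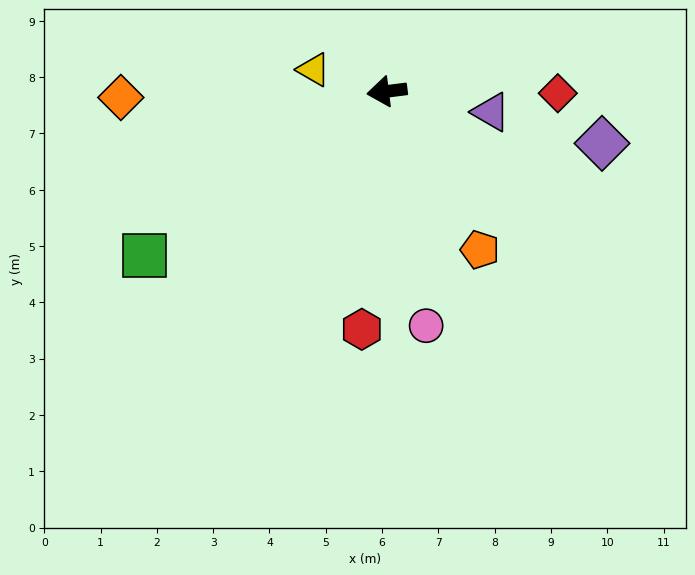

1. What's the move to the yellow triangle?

turn right 24°, forward 1.4 m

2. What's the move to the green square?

turn left 27°, forward 5.2 m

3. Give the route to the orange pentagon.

turn left 113°, forward 3.3 m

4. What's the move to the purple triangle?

turn left 162°, forward 1.9 m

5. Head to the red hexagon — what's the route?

turn left 77°, forward 4.2 m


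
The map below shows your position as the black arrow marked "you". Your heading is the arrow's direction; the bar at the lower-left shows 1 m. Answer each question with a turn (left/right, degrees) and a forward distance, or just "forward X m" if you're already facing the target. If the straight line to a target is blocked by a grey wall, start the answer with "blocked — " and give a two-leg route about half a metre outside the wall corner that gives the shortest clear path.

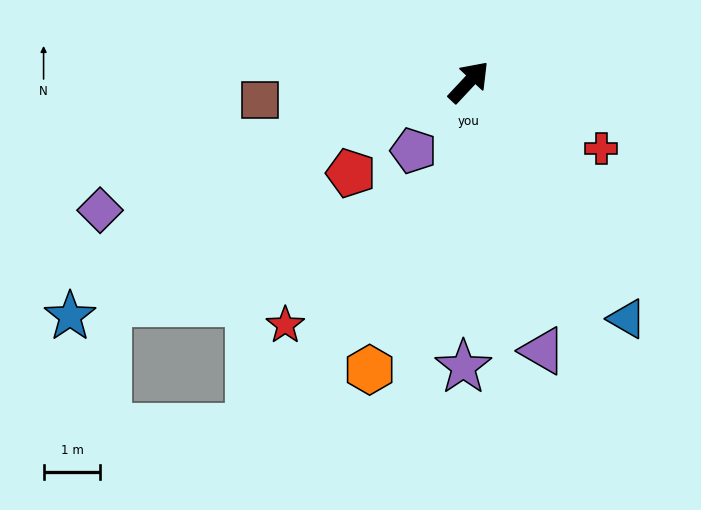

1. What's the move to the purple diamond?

turn left 152°, forward 6.9 m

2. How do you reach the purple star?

turn right 138°, forward 5.0 m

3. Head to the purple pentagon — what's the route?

turn right 176°, forward 1.6 m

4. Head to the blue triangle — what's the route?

turn right 103°, forward 5.0 m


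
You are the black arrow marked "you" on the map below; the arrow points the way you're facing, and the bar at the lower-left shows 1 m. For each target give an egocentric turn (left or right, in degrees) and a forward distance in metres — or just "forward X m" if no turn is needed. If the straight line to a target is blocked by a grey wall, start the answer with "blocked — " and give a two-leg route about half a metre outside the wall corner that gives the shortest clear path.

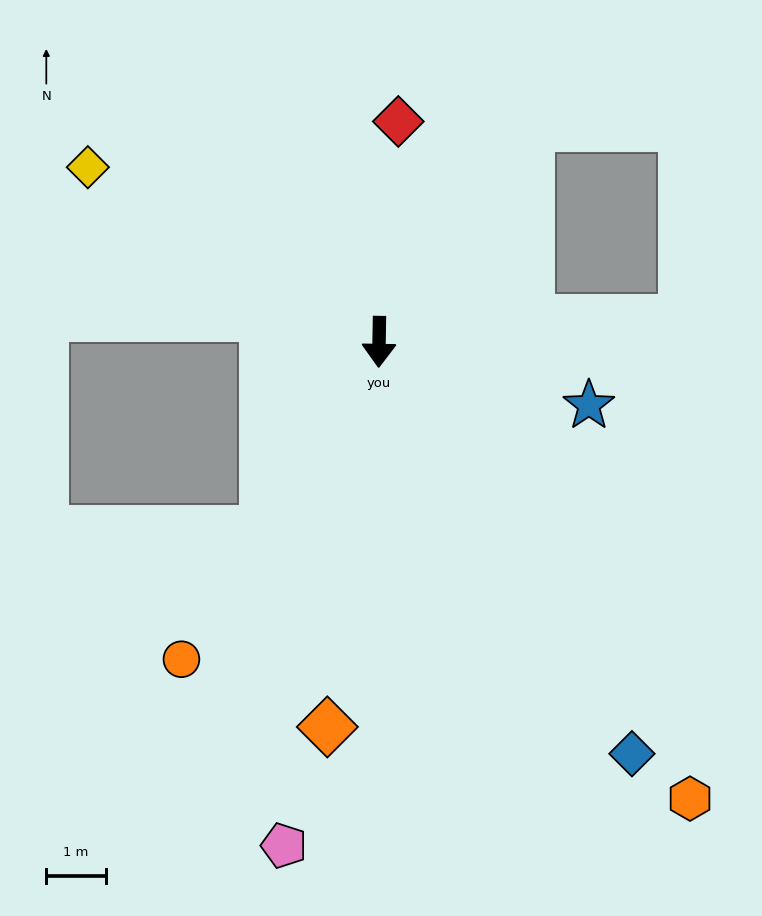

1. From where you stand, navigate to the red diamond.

turn left 176°, forward 3.7 m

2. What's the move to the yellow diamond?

turn right 120°, forward 5.7 m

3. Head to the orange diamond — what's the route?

turn right 7°, forward 6.5 m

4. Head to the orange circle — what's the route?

turn right 31°, forward 6.3 m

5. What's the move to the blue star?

turn left 74°, forward 3.7 m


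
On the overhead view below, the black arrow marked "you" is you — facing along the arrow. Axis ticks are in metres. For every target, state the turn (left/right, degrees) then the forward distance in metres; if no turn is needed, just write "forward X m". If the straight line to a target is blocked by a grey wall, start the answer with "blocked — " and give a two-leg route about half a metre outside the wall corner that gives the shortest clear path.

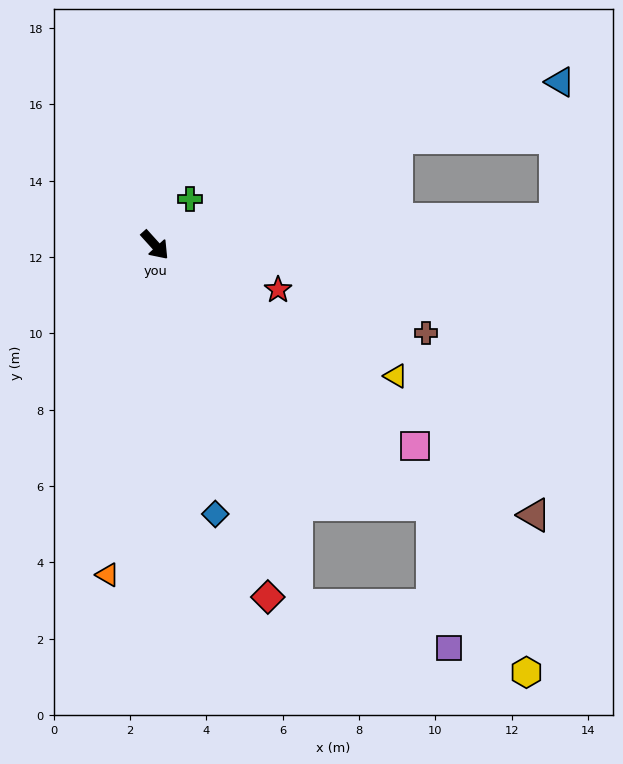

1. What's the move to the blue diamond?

turn right 29°, forward 7.2 m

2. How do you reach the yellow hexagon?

blocked — turn left 5°, forward 9.9 m, then turn right 18°, forward 5.0 m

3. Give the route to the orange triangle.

turn right 50°, forward 8.7 m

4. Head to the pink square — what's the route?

turn left 10°, forward 8.6 m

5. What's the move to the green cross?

turn left 100°, forward 1.5 m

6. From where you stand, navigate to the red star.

turn left 28°, forward 3.4 m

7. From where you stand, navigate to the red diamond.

turn right 24°, forward 9.7 m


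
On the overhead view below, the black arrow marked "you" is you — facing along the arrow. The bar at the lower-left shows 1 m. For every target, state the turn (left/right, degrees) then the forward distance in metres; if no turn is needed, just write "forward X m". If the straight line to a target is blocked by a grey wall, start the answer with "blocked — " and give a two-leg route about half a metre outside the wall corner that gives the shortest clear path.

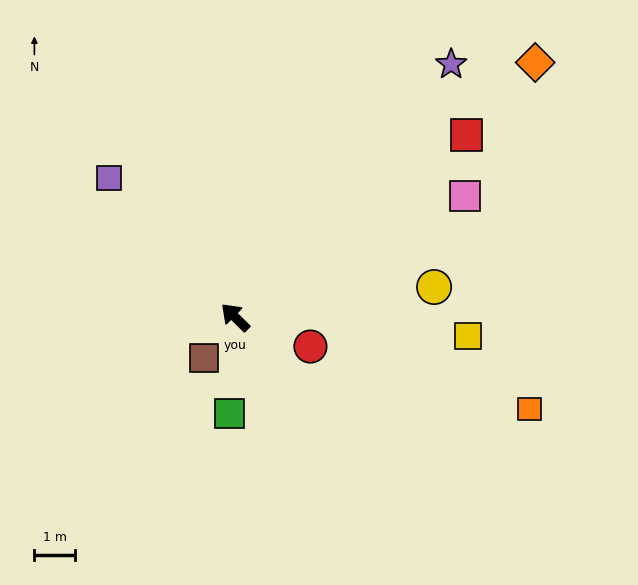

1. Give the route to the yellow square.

turn right 140°, forward 5.7 m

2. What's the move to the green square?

turn left 131°, forward 2.4 m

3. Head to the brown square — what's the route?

turn left 97°, forward 1.3 m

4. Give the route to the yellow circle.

turn right 127°, forward 4.9 m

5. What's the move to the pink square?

turn right 108°, forward 6.4 m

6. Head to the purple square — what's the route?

turn right 3°, forward 4.6 m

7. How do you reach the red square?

turn right 97°, forward 7.2 m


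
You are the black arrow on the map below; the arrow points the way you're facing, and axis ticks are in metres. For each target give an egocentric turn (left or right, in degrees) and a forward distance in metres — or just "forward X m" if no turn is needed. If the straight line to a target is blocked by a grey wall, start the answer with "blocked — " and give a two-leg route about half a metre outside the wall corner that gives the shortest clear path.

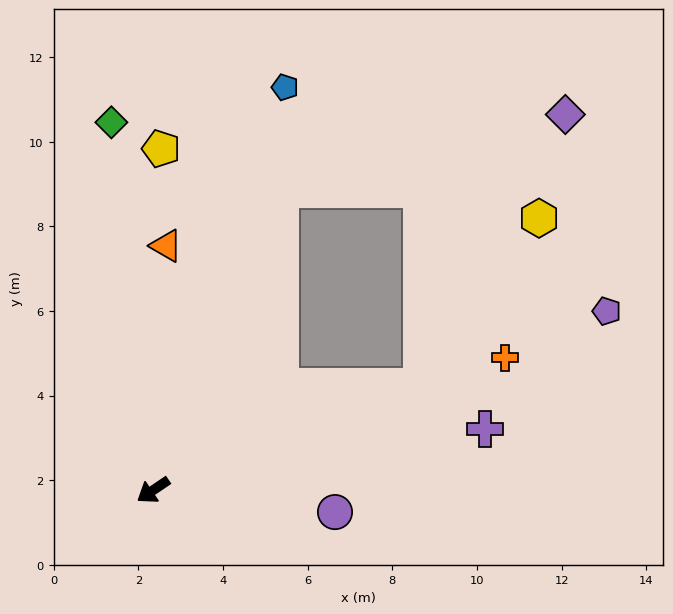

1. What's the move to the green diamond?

turn right 118°, forward 8.7 m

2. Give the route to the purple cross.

turn left 156°, forward 8.0 m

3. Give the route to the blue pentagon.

turn right 142°, forward 10.0 m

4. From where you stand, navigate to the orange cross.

turn left 167°, forward 8.9 m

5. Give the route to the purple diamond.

blocked — turn right 147°, forward 7.7 m, then turn right 52°, forward 6.9 m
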